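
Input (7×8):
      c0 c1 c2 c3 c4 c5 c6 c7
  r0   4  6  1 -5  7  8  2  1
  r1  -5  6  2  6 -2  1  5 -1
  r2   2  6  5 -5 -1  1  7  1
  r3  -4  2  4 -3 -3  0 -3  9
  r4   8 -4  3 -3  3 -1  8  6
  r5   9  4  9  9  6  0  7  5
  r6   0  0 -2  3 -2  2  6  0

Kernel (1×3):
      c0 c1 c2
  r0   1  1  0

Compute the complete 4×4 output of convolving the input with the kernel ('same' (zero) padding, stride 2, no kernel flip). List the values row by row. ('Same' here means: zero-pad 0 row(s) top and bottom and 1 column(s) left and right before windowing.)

Output[0,0]: The receptive field on the zero-padded input at this output position is [0 4 6]. Elementwise product with the kernel and sum: 0·1 + 4·1.

4 7 2 10
2 11 -6 8
8 -1 0 7
0 -2 1 8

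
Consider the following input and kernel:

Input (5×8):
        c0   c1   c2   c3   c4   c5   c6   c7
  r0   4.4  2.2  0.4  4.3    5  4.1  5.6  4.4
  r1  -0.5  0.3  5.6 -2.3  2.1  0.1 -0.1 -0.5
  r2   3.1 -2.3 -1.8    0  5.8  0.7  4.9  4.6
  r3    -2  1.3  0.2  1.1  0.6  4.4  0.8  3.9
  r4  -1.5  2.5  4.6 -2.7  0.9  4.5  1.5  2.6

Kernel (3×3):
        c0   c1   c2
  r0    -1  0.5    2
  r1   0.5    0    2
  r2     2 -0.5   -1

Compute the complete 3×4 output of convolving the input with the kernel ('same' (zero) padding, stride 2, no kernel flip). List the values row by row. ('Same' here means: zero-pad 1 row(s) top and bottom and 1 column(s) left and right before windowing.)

4.35 9.8 4.6 11.6
-4.55 -1.85 2.45 12.9
6.6 -3.15 15.65 11.25

Output[0,0]: The receptive field on the zero-padded input at this output position is [0 0 0 / 0 4.4 2.2 / 0 -0.5 0.3]. Elementwise product with the kernel and sum: 0·-1 + 0·0.5 + 0·2 + 0·0.5 + 2.2·2 + 0·2 + -0.5·-0.5 + 0.3·-1.
Output[0,1]: The receptive field on the zero-padded input at this output position is [0 0 0 / 2.2 0.4 4.3 / 0.3 5.6 -2.3]. Elementwise product with the kernel and sum: 0·-1 + 0·0.5 + 0·2 + 2.2·0.5 + 4.3·2 + 0.3·2 + 5.6·-0.5 + -2.3·-1.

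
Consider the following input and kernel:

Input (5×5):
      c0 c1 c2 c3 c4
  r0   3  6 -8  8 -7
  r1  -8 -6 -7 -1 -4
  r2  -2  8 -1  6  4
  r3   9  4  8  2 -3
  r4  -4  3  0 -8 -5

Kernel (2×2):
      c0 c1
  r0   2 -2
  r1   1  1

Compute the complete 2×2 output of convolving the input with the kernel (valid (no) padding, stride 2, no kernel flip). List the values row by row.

-20 -40
-7 -4

Output[0,0]: The receptive field on the input at this output position is [3 6 / -8 -6]. Elementwise product with the kernel and sum: 3·2 + 6·-2 + -8·1 + -6·1.
Output[0,1]: The receptive field on the input at this output position is [-8 8 / -7 -1]. Elementwise product with the kernel and sum: -8·2 + 8·-2 + -7·1 + -1·1.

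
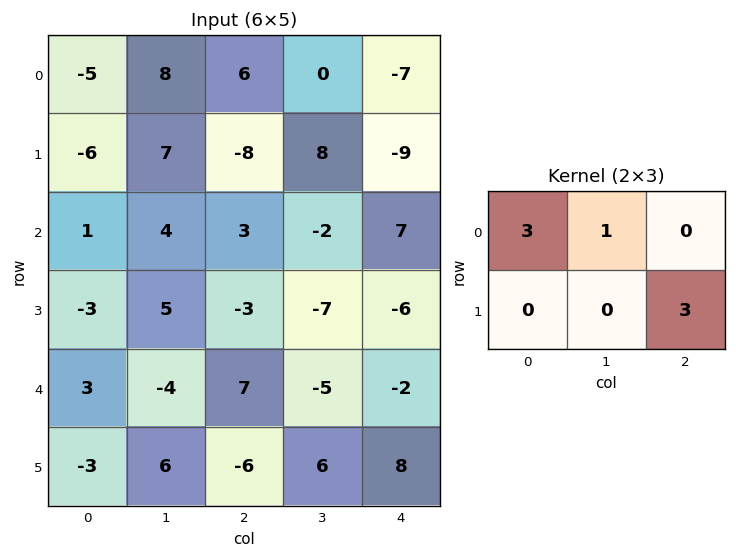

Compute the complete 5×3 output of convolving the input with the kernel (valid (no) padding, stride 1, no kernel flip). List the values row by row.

-31 54 -9
-2 7 5
-2 -6 -11
17 -3 -22
-13 13 40

Output[0,0]: The receptive field on the input at this output position is [-5 8 6 / -6 7 -8]. Elementwise product with the kernel and sum: -5·3 + 8·1 + -8·3.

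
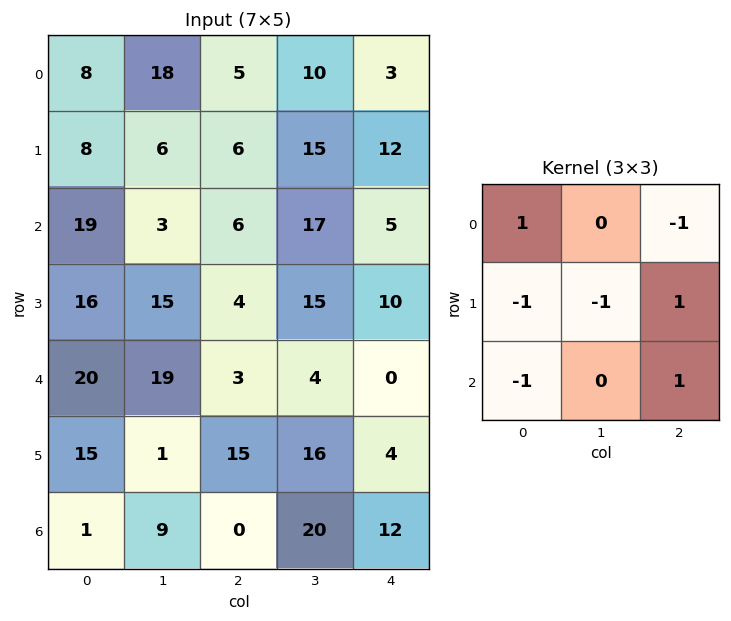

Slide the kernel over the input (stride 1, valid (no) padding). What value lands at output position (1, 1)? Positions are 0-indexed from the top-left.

-1

The receptive field on the input at this output position is [6 6 15 / 3 6 17 / 15 4 15]. Elementwise product with the kernel and sum: 6·1 + 15·-1 + 3·-1 + 6·-1 + 17·1 + 15·-1 + 15·1.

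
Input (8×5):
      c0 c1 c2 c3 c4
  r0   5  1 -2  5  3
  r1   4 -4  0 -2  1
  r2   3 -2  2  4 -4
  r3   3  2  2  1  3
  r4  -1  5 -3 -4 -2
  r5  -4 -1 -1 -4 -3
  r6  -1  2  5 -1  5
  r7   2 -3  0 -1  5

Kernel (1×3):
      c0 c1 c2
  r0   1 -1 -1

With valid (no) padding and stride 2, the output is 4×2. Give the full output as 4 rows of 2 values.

Output[0,0]: The receptive field on the input at this output position is [5 1 -2]. Elementwise product with the kernel and sum: 5·1 + 1·-1 + -2·-1.

6 -10
3 2
-3 3
-8 1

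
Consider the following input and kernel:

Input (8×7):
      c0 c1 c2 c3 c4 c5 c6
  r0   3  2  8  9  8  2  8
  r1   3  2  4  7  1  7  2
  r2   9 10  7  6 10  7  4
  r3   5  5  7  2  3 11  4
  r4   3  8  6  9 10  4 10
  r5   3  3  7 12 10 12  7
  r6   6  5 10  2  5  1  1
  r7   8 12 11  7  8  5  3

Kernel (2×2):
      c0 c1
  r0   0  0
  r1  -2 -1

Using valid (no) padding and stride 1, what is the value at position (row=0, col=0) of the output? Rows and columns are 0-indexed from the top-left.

The receptive field on the input at this output position is [3 2 / 3 2]. Elementwise product with the kernel and sum: 3·-2 + 2·-1.

-8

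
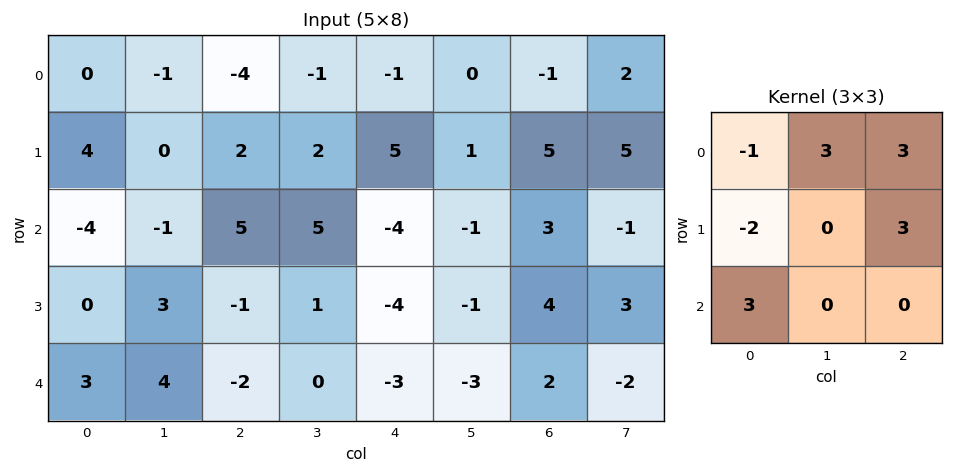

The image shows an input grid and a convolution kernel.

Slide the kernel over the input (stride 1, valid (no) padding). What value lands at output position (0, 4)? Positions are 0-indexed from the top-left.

The receptive field on the input at this output position is [-1 0 -1 / 5 1 5 / -4 -1 3]. Elementwise product with the kernel and sum: -1·-1 + 0·3 + -1·3 + 5·-2 + 5·3 + -4·3.

-9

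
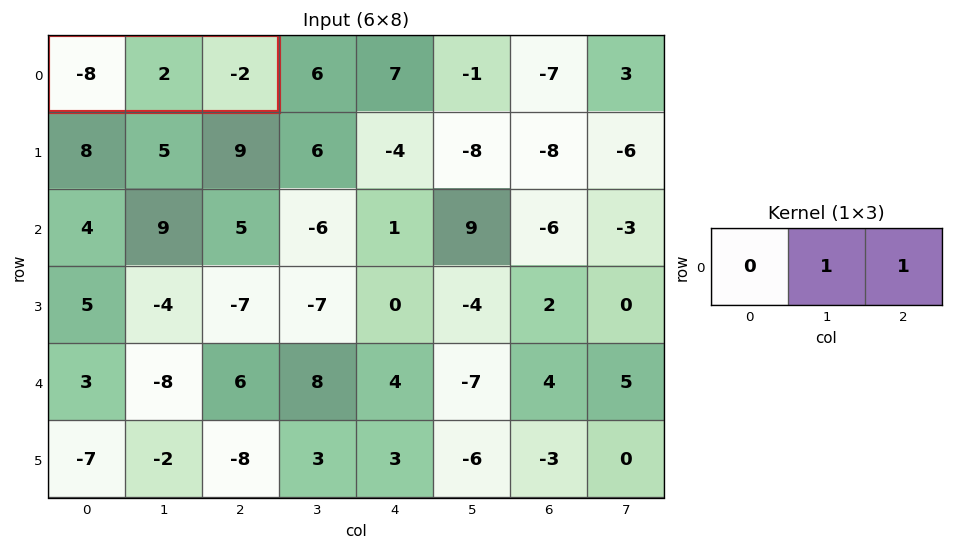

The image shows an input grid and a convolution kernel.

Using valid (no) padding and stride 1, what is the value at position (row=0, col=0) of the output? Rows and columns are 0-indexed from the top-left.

The receptive field on the input at this output position is [-8 2 -2]. Elementwise product with the kernel and sum: 2·1 + -2·1.

0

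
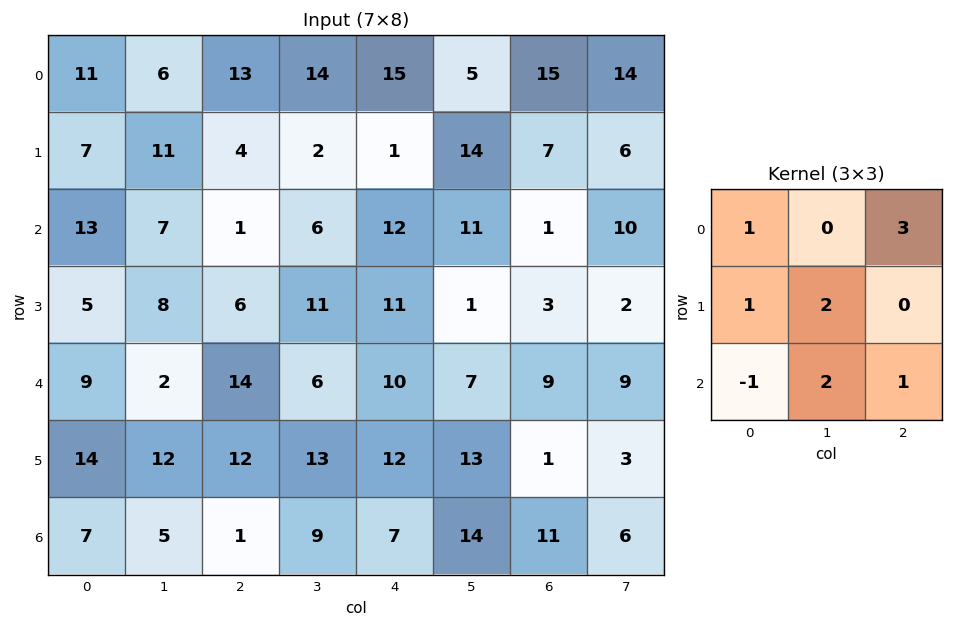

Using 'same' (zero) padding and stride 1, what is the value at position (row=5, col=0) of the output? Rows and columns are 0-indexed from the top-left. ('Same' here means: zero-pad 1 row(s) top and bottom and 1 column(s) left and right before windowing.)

53

The receptive field on the zero-padded input at this output position is [0 9 2 / 0 14 12 / 0 7 5]. Elementwise product with the kernel and sum: 0·1 + 2·3 + 0·1 + 14·2 + 0·-1 + 7·2 + 5·1.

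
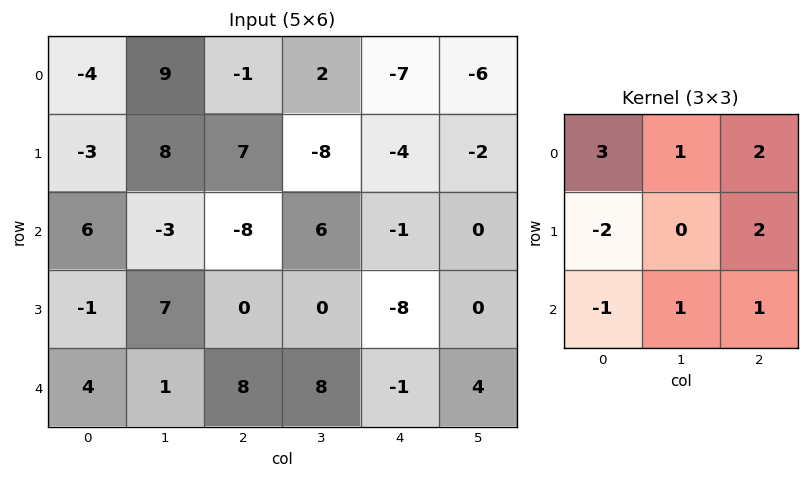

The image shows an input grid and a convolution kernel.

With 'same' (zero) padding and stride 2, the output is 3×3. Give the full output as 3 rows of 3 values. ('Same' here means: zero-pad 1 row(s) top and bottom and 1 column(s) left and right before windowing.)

23 -23 -14
13 26 -52
15 35 -16

Output[0,0]: The receptive field on the zero-padded input at this output position is [0 0 0 / 0 -4 9 / 0 -3 8]. Elementwise product with the kernel and sum: 0·3 + 0·1 + 0·2 + 0·-2 + 9·2 + 0·-1 + -3·1 + 8·1.
Output[0,1]: The receptive field on the zero-padded input at this output position is [0 0 0 / 9 -1 2 / 8 7 -8]. Elementwise product with the kernel and sum: 0·3 + 0·1 + 0·2 + 9·-2 + 2·2 + 8·-1 + 7·1 + -8·1.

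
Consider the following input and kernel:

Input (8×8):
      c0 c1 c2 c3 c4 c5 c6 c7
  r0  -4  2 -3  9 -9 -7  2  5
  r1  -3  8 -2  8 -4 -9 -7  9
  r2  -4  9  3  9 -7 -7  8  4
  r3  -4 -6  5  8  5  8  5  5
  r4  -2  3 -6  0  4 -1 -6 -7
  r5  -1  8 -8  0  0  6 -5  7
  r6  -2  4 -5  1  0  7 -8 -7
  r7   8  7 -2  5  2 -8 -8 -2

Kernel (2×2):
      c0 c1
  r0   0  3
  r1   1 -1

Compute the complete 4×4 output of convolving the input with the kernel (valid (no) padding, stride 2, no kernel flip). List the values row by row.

-5 17 -16 -1
29 24 -24 12
0 -8 -9 -33
13 -4 31 -27

Output[0,0]: The receptive field on the input at this output position is [-4 2 / -3 8]. Elementwise product with the kernel and sum: 2·3 + -3·1 + 8·-1.
Output[0,1]: The receptive field on the input at this output position is [-3 9 / -2 8]. Elementwise product with the kernel and sum: 9·3 + -2·1 + 8·-1.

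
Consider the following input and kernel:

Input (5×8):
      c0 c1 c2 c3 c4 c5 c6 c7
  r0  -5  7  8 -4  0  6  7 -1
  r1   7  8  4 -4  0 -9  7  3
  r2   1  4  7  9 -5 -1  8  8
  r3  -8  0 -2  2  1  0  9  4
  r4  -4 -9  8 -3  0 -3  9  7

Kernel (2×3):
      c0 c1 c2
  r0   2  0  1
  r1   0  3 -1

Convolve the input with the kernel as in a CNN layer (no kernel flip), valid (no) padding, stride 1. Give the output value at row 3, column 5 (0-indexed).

24

The receptive field on the input at this output position is [0 9 4 / -3 9 7]. Elementwise product with the kernel and sum: 0·2 + 4·1 + 9·3 + 7·-1.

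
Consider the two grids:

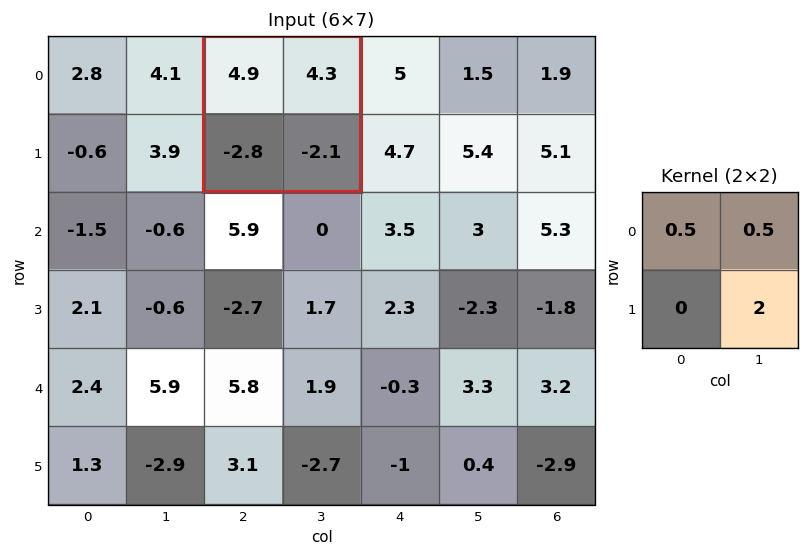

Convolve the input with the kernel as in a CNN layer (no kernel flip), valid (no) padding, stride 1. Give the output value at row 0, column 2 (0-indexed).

The receptive field on the input at this output position is [4.9 4.3 / -2.8 -2.1]. Elementwise product with the kernel and sum: 4.9·0.5 + 4.3·0.5 + -2.1·2.

0.4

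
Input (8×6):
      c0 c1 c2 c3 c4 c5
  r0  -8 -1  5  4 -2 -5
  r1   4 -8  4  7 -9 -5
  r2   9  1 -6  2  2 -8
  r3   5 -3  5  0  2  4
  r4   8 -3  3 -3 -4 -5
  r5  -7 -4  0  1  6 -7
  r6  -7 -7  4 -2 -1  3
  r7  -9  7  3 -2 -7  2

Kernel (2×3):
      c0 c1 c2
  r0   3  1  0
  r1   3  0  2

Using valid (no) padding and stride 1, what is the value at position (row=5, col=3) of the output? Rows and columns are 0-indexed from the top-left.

The receptive field on the input at this output position is [1 6 -7 / -2 -1 3]. Elementwise product with the kernel and sum: 1·3 + 6·1 + -2·3 + 3·2.

9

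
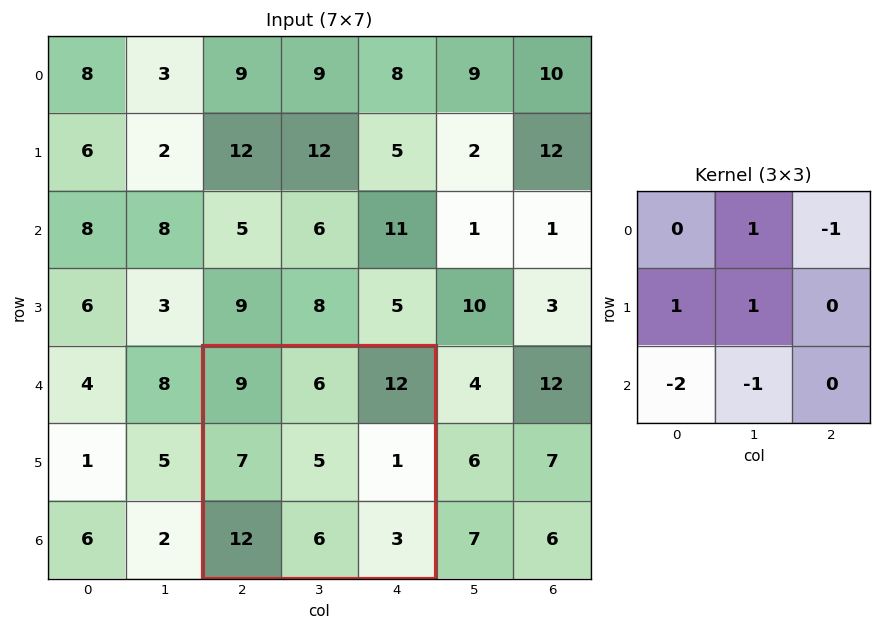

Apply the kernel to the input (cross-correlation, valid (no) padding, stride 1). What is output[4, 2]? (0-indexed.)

-24

The receptive field on the input at this output position is [9 6 12 / 7 5 1 / 12 6 3]. Elementwise product with the kernel and sum: 6·1 + 12·-1 + 7·1 + 5·1 + 12·-2 + 6·-1.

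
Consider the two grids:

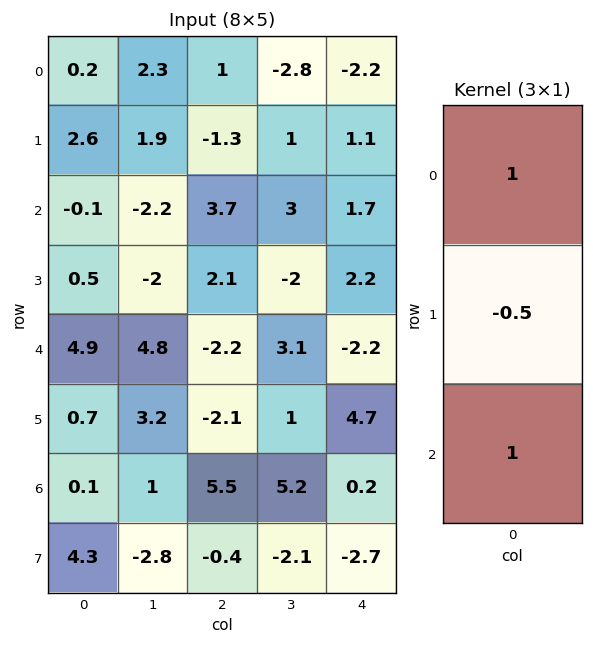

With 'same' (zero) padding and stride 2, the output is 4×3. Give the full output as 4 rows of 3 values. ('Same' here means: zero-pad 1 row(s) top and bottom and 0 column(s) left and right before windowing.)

Output[0,0]: The receptive field on the zero-padded input at this output position is [0 / 0.2 / 2.6]. Elementwise product with the kernel and sum: 0·1 + 0.2·-0.5 + 2.6·1.
Output[0,1]: The receptive field on the zero-padded input at this output position is [0 / 1 / -1.3]. Elementwise product with the kernel and sum: 0·1 + 1·-0.5 + -1.3·1.

2.5 -1.8 2.2
3.15 -1.05 2.45
-1.25 1.1 8
4.95 -5.25 1.9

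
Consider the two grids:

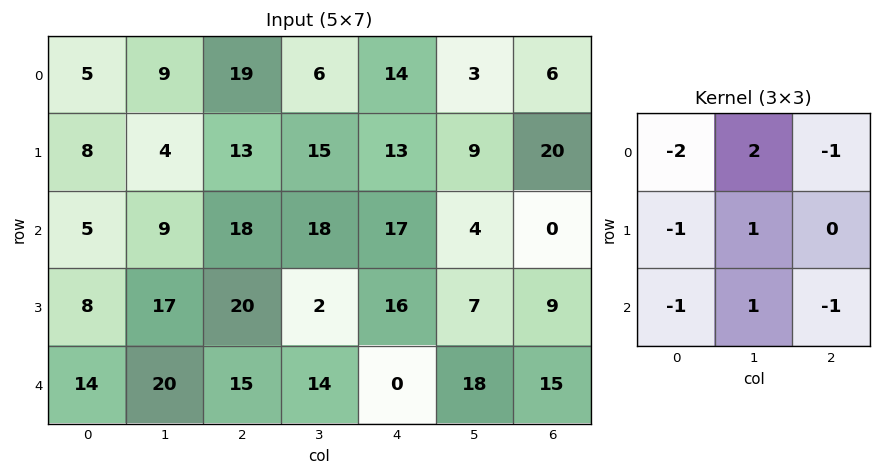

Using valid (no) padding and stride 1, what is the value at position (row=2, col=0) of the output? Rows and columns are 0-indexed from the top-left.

-10

The receptive field on the input at this output position is [5 9 18 / 8 17 20 / 14 20 15]. Elementwise product with the kernel and sum: 5·-2 + 9·2 + 18·-1 + 8·-1 + 17·1 + 14·-1 + 20·1 + 15·-1.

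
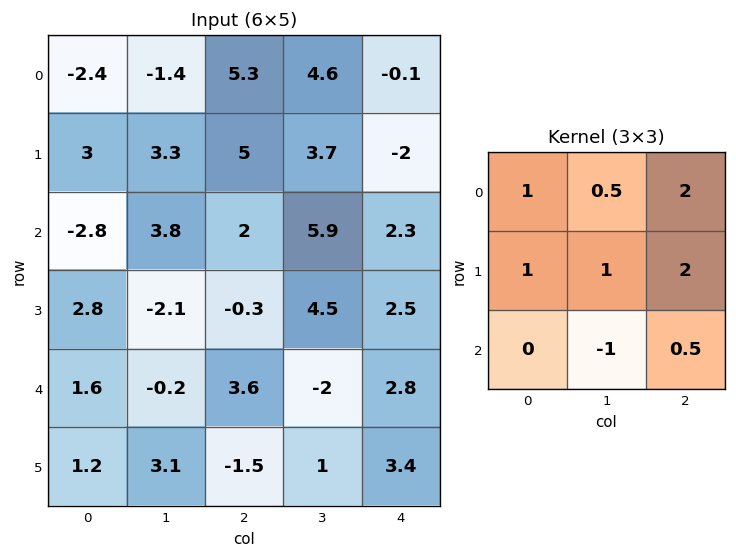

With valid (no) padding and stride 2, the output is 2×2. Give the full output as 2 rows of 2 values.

21 7.35
5.2 22.15

Output[0,0]: The receptive field on the input at this output position is [-2.4 -1.4 5.3 / 3 3.3 5 / -2.8 3.8 2]. Elementwise product with the kernel and sum: -2.4·1 + -1.4·0.5 + 5.3·2 + 3·1 + 3.3·1 + 5·2 + 3.8·-1 + 2·0.5.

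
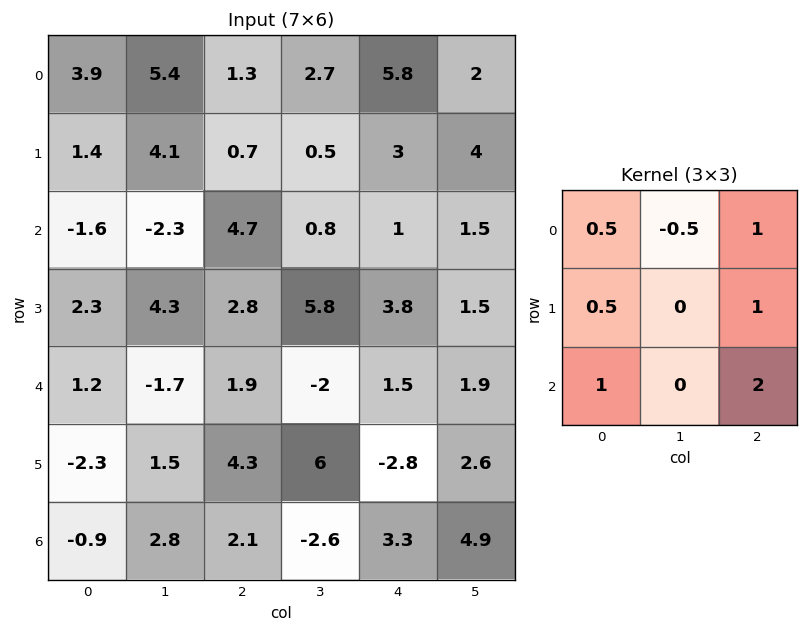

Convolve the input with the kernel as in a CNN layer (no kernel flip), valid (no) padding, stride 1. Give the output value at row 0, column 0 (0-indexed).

The receptive field on the input at this output position is [3.9 5.4 1.3 / 1.4 4.1 0.7 / -1.6 -2.3 4.7]. Elementwise product with the kernel and sum: 3.9·0.5 + 5.4·-0.5 + 1.3·1 + 1.4·0.5 + 0.7·1 + -1.6·1 + 4.7·2.

9.75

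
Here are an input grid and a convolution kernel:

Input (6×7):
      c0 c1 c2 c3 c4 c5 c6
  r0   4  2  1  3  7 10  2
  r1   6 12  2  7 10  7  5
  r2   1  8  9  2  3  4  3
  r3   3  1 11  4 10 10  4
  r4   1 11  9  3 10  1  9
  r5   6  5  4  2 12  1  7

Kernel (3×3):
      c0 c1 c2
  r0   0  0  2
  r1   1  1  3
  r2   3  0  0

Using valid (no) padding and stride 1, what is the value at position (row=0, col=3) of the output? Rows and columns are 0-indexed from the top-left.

64

The receptive field on the input at this output position is [3 7 10 / 7 10 7 / 2 3 4]. Elementwise product with the kernel and sum: 10·2 + 7·1 + 10·1 + 7·3 + 2·3.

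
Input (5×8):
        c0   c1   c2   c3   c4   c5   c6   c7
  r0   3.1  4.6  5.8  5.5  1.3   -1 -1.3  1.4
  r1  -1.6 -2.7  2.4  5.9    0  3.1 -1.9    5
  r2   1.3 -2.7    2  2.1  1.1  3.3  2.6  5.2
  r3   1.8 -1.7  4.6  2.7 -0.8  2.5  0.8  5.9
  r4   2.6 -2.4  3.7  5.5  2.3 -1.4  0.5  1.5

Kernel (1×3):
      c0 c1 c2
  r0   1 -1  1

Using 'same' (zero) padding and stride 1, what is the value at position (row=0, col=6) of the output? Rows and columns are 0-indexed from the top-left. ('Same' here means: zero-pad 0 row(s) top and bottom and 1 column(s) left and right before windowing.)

The receptive field on the zero-padded input at this output position is [-1 -1.3 1.4]. Elementwise product with the kernel and sum: -1·1 + -1.3·-1 + 1.4·1.

1.7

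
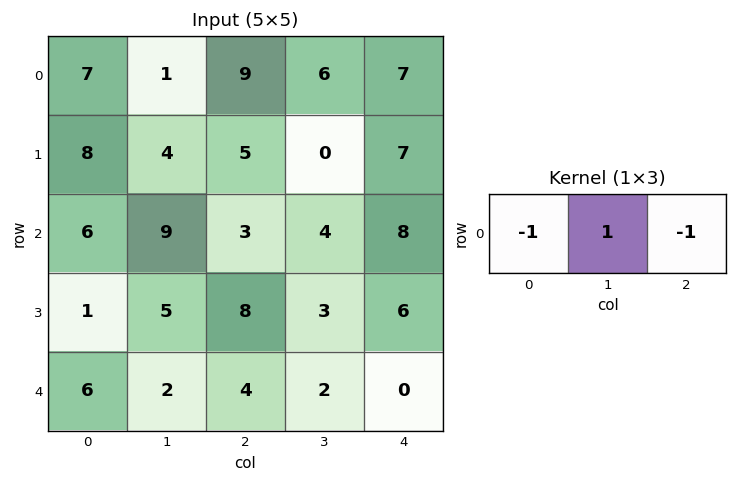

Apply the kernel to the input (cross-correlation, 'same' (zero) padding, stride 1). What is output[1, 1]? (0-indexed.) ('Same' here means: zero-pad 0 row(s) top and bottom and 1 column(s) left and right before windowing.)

-9

The receptive field on the zero-padded input at this output position is [8 4 5]. Elementwise product with the kernel and sum: 8·-1 + 4·1 + 5·-1.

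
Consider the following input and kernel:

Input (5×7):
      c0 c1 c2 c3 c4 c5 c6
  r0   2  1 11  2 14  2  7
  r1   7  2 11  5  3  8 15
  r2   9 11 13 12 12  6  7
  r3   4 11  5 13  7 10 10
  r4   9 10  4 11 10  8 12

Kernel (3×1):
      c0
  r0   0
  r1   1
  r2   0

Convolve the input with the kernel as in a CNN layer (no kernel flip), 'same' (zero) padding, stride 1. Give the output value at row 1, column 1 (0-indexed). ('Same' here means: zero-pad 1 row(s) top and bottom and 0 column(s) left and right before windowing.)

The receptive field on the zero-padded input at this output position is [1 / 2 / 11]. Elementwise product with the kernel and sum: 2·1.

2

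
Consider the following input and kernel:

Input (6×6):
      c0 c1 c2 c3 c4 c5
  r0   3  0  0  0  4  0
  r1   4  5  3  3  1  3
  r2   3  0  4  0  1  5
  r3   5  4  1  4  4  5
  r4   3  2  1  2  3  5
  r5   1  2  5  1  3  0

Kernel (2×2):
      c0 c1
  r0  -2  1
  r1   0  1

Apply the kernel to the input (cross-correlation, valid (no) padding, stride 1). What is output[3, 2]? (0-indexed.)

4

The receptive field on the input at this output position is [1 4 / 1 2]. Elementwise product with the kernel and sum: 1·-2 + 4·1 + 2·1.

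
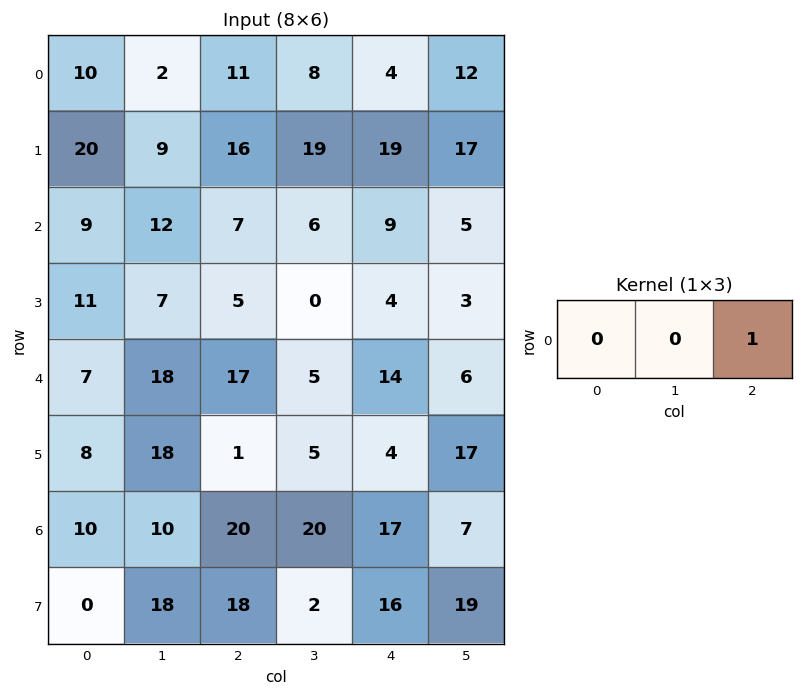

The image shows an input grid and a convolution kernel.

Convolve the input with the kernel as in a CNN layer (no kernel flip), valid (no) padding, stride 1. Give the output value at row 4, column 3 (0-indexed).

6

The receptive field on the input at this output position is [5 14 6]. Elementwise product with the kernel and sum: 6·1.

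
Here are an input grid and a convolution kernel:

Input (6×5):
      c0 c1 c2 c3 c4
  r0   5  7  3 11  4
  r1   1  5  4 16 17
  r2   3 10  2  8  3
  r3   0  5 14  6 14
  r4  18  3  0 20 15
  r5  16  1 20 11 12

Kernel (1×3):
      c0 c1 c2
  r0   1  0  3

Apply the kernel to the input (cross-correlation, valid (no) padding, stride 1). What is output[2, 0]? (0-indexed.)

9

The receptive field on the input at this output position is [3 10 2]. Elementwise product with the kernel and sum: 3·1 + 2·3.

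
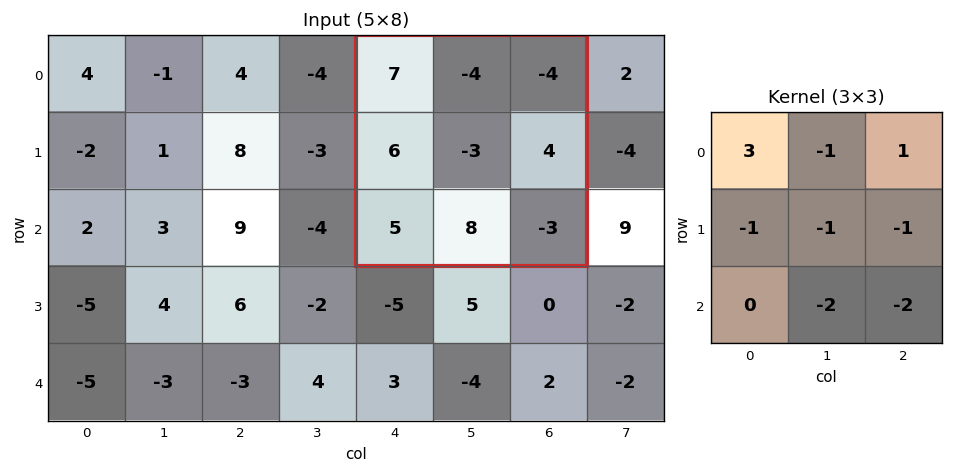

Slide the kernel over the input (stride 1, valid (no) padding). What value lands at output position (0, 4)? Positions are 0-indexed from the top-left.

4

The receptive field on the input at this output position is [7 -4 -4 / 6 -3 4 / 5 8 -3]. Elementwise product with the kernel and sum: 7·3 + -4·-1 + -4·1 + 6·-1 + -3·-1 + 4·-1 + 8·-2 + -3·-2.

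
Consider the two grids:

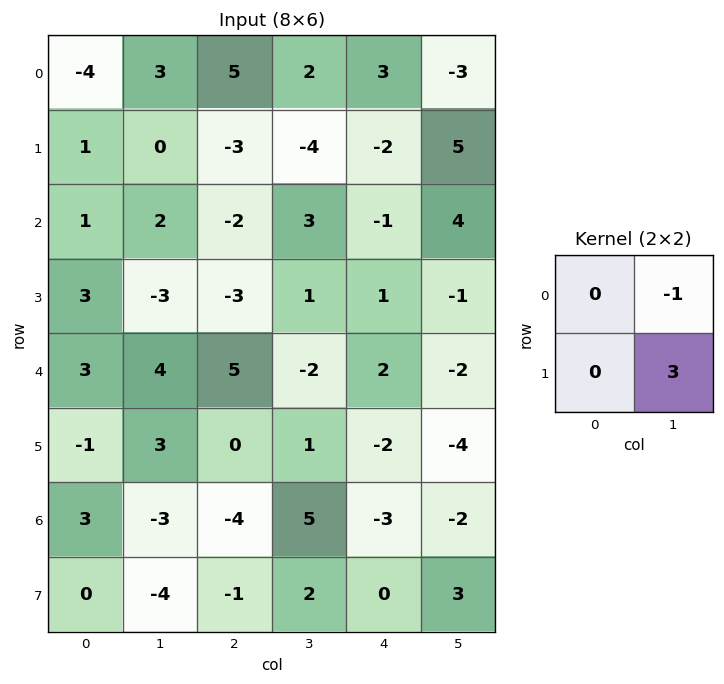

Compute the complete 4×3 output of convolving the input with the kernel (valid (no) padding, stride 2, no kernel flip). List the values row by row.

Output[0,0]: The receptive field on the input at this output position is [-4 3 / 1 0]. Elementwise product with the kernel and sum: 3·-1 + 0·3.

-3 -14 18
-11 0 -7
5 5 -10
-9 1 11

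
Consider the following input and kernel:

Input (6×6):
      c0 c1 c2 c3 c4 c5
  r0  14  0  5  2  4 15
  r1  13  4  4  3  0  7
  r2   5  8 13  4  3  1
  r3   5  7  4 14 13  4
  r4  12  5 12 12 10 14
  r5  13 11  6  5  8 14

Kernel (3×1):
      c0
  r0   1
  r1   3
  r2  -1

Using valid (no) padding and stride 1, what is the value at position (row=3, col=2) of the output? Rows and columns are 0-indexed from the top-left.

34

The receptive field on the input at this output position is [4 / 12 / 6]. Elementwise product with the kernel and sum: 4·1 + 12·3 + 6·-1.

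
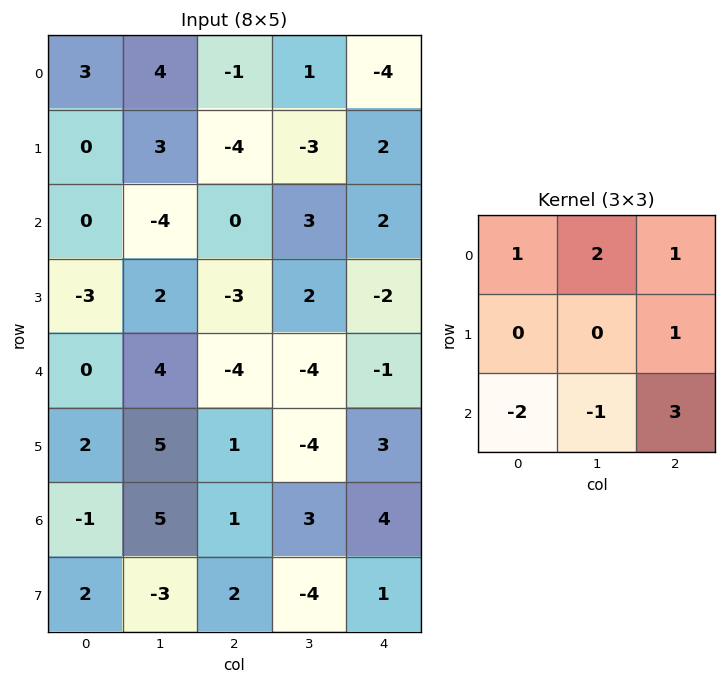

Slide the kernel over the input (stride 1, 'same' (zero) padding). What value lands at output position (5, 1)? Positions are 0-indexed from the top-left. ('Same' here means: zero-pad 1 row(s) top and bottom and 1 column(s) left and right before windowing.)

The receptive field on the zero-padded input at this output position is [0 4 -4 / 2 5 1 / -1 5 1]. Elementwise product with the kernel and sum: 0·1 + 4·2 + -4·1 + 1·1 + -1·-2 + 5·-1 + 1·3.

5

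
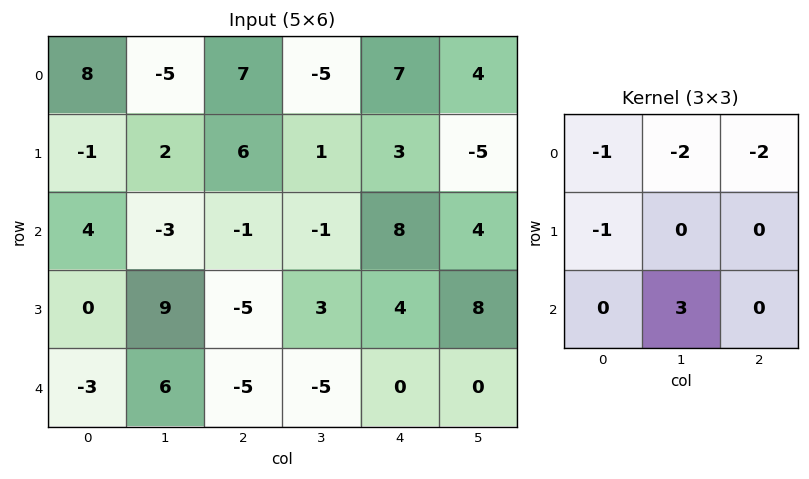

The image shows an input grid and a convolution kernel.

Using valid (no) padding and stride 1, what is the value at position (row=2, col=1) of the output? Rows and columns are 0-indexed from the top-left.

-17

The receptive field on the input at this output position is [-3 -1 -1 / 9 -5 3 / 6 -5 -5]. Elementwise product with the kernel and sum: -3·-1 + -1·-2 + -1·-2 + 9·-1 + -5·3.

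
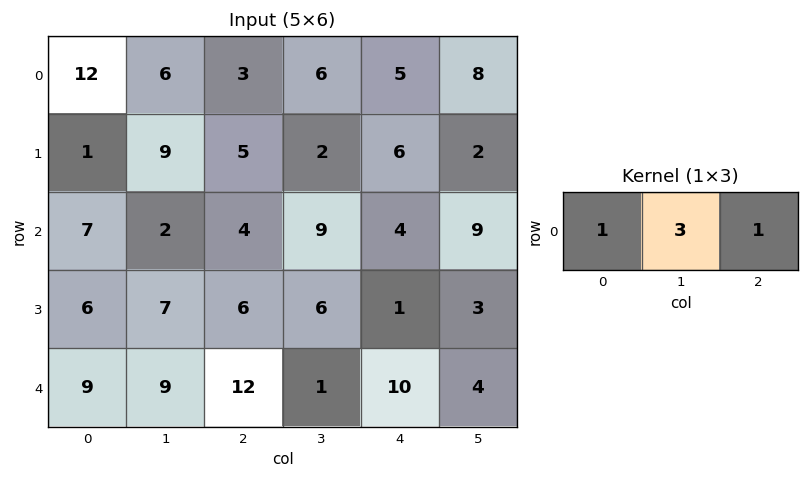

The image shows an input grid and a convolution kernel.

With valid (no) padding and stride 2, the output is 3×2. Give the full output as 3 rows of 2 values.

33 26
17 35
48 25

Output[0,0]: The receptive field on the input at this output position is [12 6 3]. Elementwise product with the kernel and sum: 12·1 + 6·3 + 3·1.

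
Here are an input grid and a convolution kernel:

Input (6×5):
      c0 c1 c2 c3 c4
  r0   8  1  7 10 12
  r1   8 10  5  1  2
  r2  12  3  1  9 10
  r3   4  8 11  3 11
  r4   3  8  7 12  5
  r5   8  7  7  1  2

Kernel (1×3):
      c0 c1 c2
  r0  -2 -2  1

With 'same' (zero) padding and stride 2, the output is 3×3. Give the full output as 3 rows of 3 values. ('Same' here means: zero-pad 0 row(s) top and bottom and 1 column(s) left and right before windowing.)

-15 -6 -44
-21 1 -38
2 -18 -34

Output[0,0]: The receptive field on the zero-padded input at this output position is [0 8 1]. Elementwise product with the kernel and sum: 0·-2 + 8·-2 + 1·1.
Output[0,1]: The receptive field on the zero-padded input at this output position is [1 7 10]. Elementwise product with the kernel and sum: 1·-2 + 7·-2 + 10·1.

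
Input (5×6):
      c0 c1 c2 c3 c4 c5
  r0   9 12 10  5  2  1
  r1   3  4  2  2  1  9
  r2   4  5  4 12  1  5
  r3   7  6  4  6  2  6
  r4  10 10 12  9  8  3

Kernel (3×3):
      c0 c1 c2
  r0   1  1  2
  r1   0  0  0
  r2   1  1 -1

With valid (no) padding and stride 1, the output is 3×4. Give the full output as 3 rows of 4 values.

Output[0,0]: The receptive field on the input at this output position is [9 12 10 / 3 4 2 / 4 5 4]. Elementwise product with the kernel and sum: 9·1 + 12·1 + 10·2 + 4·1 + 5·1 + 4·-1.

46 29 34 17
20 14 14 23
25 46 31 37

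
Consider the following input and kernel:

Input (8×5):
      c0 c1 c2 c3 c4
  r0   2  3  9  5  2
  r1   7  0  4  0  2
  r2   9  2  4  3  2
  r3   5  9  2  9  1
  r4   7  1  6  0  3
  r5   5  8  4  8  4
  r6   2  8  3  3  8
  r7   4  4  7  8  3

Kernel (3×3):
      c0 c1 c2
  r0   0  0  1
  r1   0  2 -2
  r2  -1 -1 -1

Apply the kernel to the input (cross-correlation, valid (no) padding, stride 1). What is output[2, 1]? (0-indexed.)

-18

The receptive field on the input at this output position is [2 4 3 / 9 2 9 / 1 6 0]. Elementwise product with the kernel and sum: 3·1 + 2·2 + 9·-2 + 1·-1 + 6·-1 + 0·-1.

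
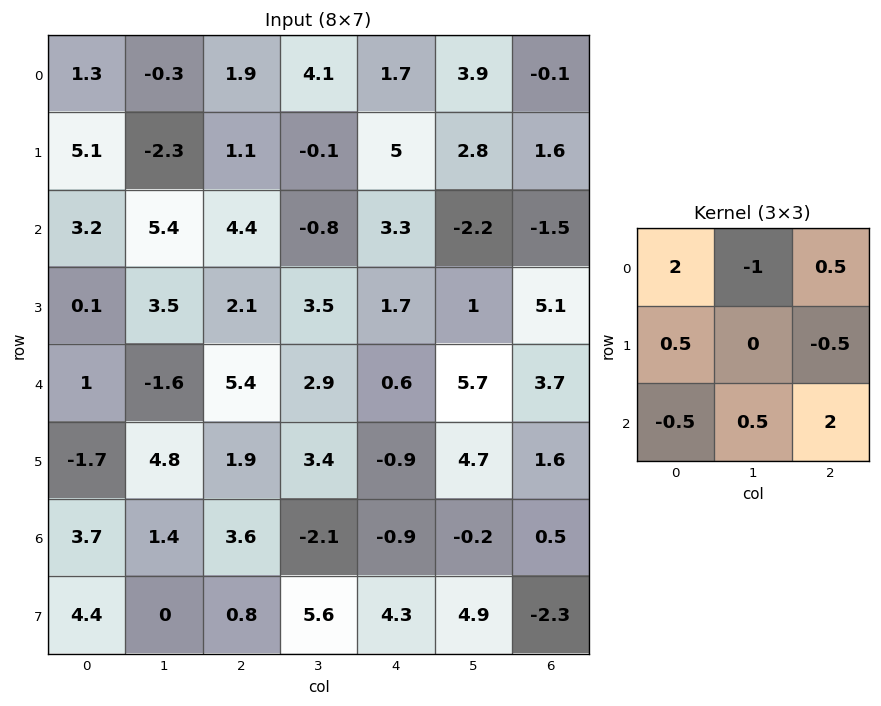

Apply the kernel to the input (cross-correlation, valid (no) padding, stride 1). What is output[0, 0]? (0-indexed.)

The receptive field on the input at this output position is [1.3 -0.3 1.9 / 5.1 -2.3 1.1 / 3.2 5.4 4.4]. Elementwise product with the kernel and sum: 1.3·2 + -0.3·-1 + 1.9·0.5 + 5.1·0.5 + 1.1·-0.5 + 3.2·-0.5 + 5.4·0.5 + 4.4·2.

15.75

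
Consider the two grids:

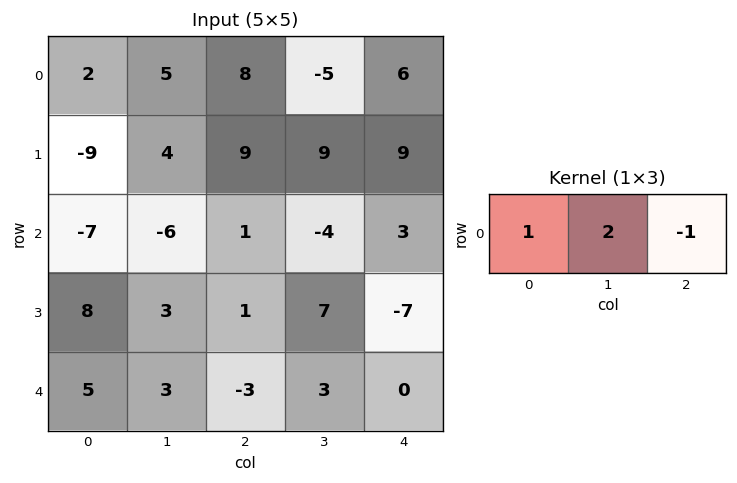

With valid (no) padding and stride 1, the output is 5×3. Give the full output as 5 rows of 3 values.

Output[0,0]: The receptive field on the input at this output position is [2 5 8]. Elementwise product with the kernel and sum: 2·1 + 5·2 + 8·-1.
Output[0,1]: The receptive field on the input at this output position is [5 8 -5]. Elementwise product with the kernel and sum: 5·1 + 8·2 + -5·-1.

4 26 -8
-10 13 18
-20 0 -10
13 -2 22
14 -6 3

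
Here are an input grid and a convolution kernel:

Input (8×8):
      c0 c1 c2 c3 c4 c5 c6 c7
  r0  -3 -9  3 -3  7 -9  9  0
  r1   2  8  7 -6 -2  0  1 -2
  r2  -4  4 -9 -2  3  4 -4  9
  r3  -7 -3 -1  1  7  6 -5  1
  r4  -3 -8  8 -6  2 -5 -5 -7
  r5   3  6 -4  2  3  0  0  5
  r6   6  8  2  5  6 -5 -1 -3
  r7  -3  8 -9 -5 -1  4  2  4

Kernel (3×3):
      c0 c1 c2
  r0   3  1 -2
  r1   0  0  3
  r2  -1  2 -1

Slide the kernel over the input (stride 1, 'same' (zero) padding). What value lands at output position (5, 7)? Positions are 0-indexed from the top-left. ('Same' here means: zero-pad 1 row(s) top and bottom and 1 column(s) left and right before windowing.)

-27

The receptive field on the zero-padded input at this output position is [-5 -7 0 / 0 5 0 / -1 -3 0]. Elementwise product with the kernel and sum: -5·3 + -7·1 + 0·-2 + 0·3 + -1·-1 + -3·2 + 0·-1.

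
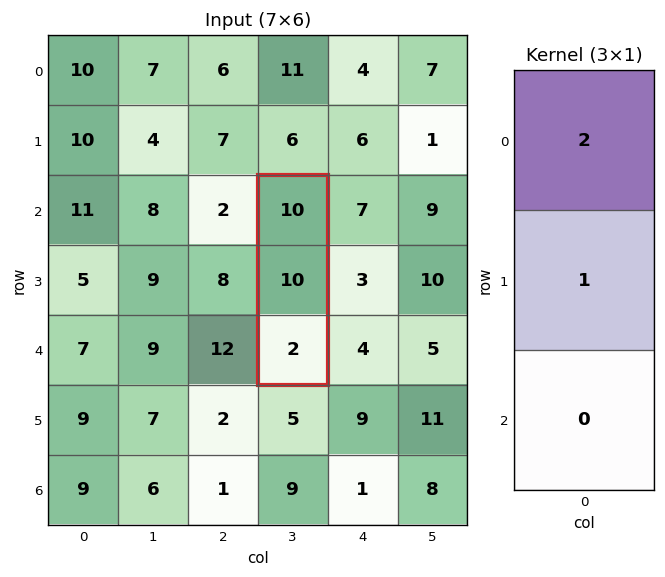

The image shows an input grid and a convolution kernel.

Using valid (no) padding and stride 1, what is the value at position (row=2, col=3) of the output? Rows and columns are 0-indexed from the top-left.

30

The receptive field on the input at this output position is [10 / 10 / 2]. Elementwise product with the kernel and sum: 10·2 + 10·1.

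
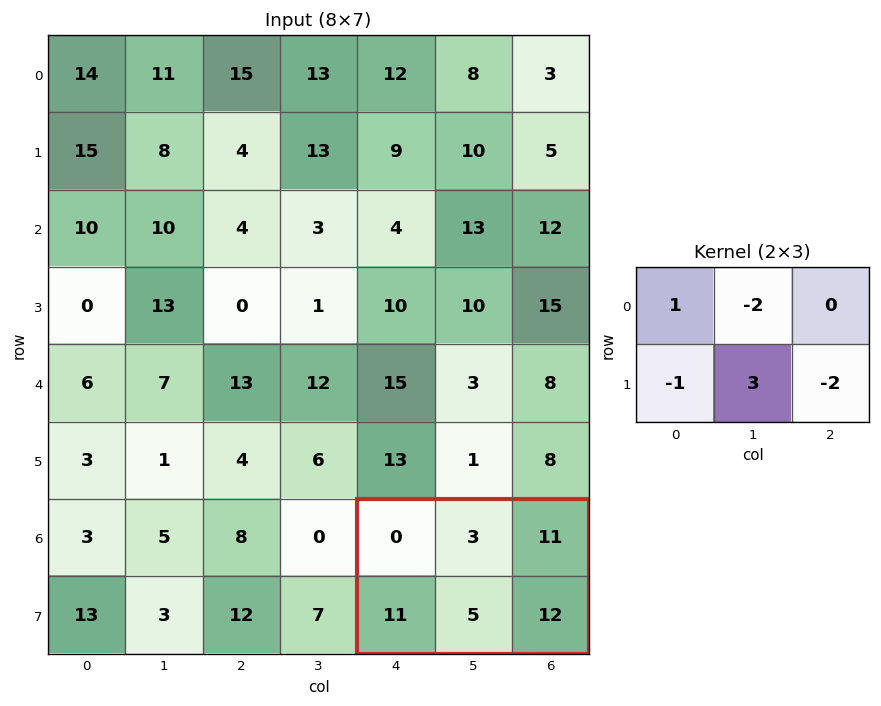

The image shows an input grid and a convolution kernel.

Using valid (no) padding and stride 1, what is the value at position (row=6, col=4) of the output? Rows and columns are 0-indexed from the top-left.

The receptive field on the input at this output position is [0 3 11 / 11 5 12]. Elementwise product with the kernel and sum: 0·1 + 3·-2 + 11·-1 + 5·3 + 12·-2.

-26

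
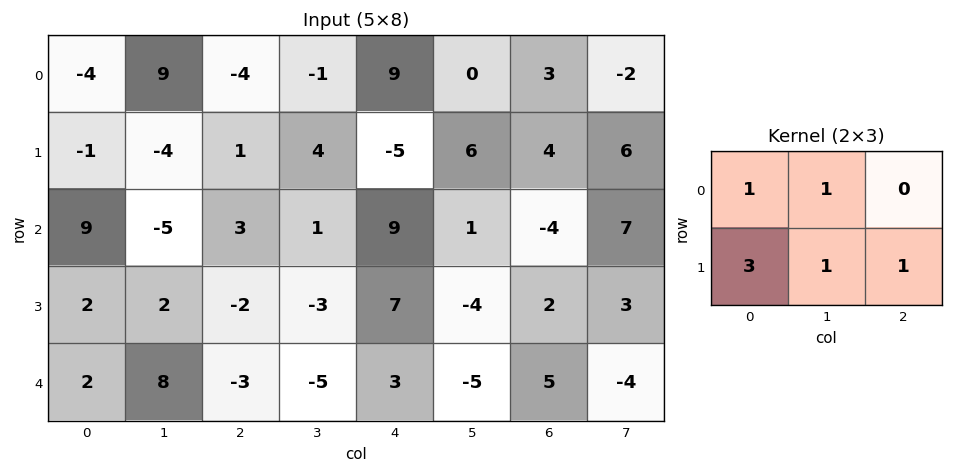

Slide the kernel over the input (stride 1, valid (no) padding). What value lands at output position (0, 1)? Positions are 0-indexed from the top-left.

The receptive field on the input at this output position is [9 -4 -1 / -4 1 4]. Elementwise product with the kernel and sum: 9·1 + -4·1 + -4·3 + 1·1 + 4·1.

-2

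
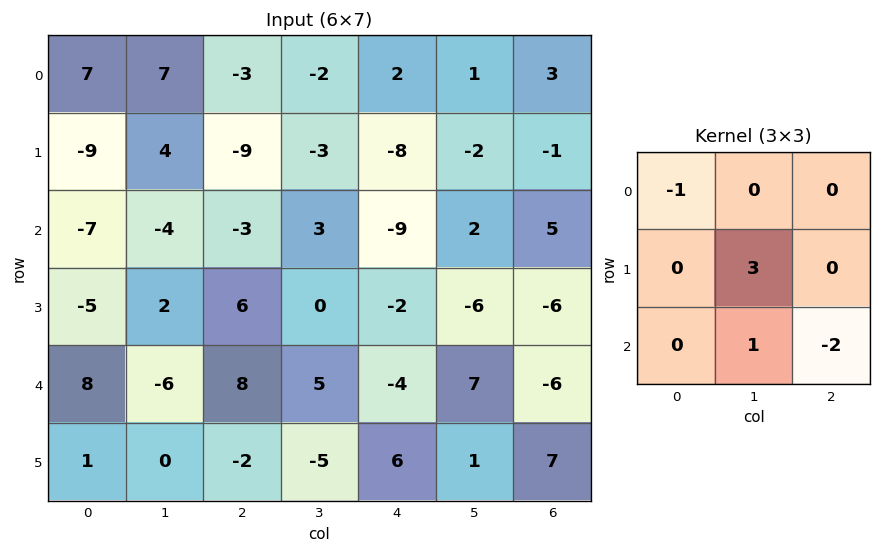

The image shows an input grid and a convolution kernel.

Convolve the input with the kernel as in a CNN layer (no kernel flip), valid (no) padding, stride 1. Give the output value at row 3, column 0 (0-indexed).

-9

The receptive field on the input at this output position is [-5 2 6 / 8 -6 8 / 1 0 -2]. Elementwise product with the kernel and sum: -5·-1 + -6·3 + 0·1 + -2·-2.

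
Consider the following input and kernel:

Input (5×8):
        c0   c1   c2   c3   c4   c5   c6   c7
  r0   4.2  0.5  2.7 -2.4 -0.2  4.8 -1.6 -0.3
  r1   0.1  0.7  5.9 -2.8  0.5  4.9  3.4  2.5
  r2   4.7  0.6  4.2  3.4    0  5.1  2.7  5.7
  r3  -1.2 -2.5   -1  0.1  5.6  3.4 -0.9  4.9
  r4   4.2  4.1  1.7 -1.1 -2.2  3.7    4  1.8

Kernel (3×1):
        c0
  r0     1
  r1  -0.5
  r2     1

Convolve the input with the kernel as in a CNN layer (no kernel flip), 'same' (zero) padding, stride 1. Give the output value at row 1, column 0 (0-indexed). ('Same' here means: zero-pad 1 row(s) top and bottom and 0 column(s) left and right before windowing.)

8.85

The receptive field on the zero-padded input at this output position is [4.2 / 0.1 / 4.7]. Elementwise product with the kernel and sum: 4.2·1 + 0.1·-0.5 + 4.7·1.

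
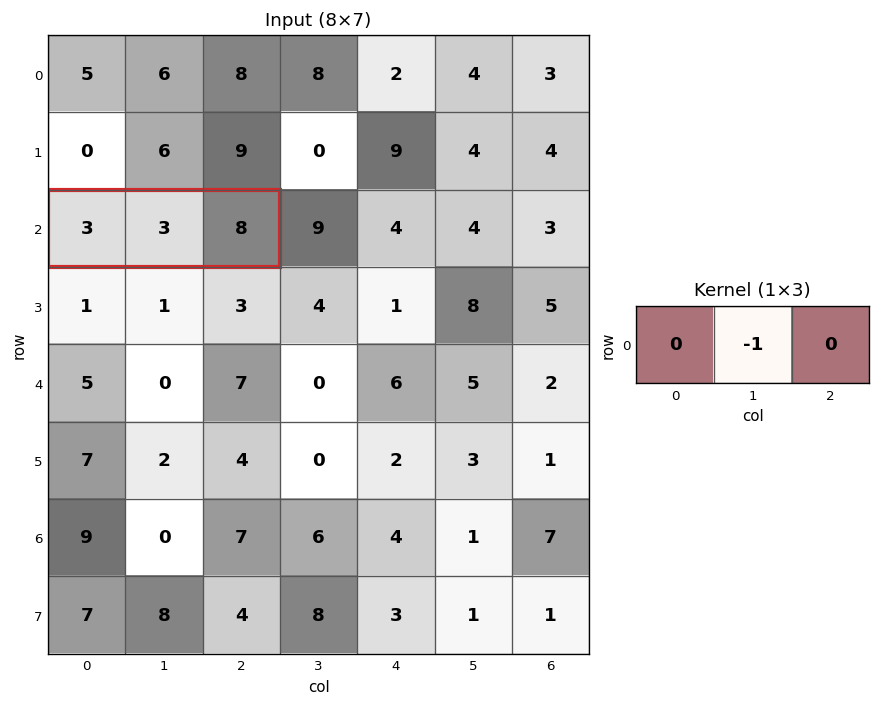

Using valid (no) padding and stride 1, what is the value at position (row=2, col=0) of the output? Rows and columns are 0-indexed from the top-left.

-3

The receptive field on the input at this output position is [3 3 8]. Elementwise product with the kernel and sum: 3·-1.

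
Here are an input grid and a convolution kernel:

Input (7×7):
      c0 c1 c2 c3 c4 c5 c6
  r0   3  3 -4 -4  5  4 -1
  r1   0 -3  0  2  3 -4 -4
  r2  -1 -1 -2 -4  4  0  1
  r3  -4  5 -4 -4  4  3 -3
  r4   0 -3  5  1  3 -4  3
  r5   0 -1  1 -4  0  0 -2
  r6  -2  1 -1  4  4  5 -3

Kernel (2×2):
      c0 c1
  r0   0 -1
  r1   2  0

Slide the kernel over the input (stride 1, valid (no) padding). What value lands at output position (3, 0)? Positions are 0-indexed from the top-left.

The receptive field on the input at this output position is [-4 5 / 0 -3]. Elementwise product with the kernel and sum: 5·-1 + 0·2.

-5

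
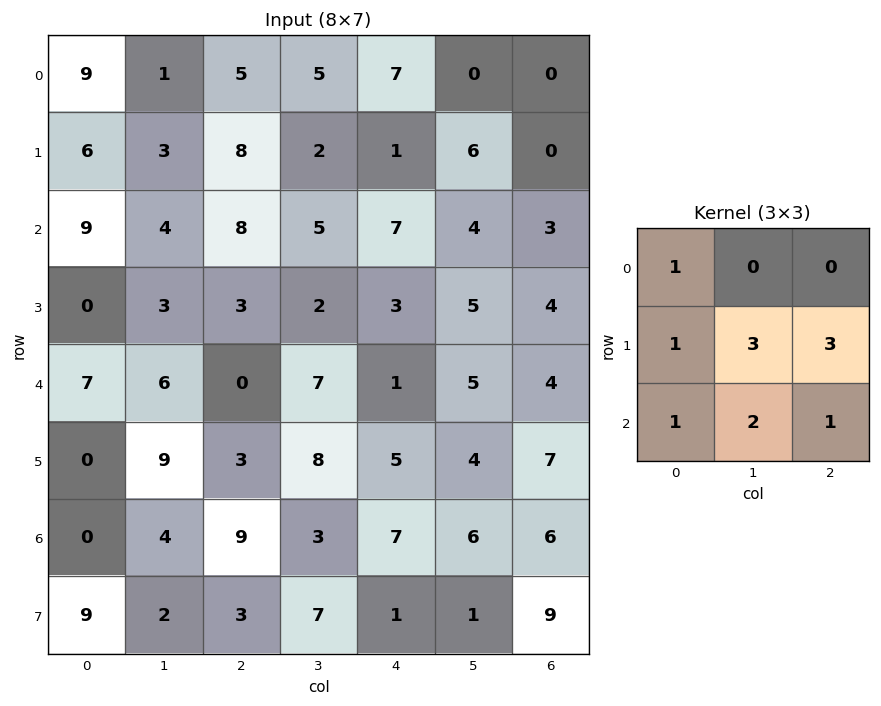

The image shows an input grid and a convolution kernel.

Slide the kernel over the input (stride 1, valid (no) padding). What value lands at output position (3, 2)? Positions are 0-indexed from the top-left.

51

The receptive field on the input at this output position is [3 2 3 / 0 7 1 / 3 8 5]. Elementwise product with the kernel and sum: 3·1 + 0·1 + 7·3 + 1·3 + 3·1 + 8·2 + 5·1.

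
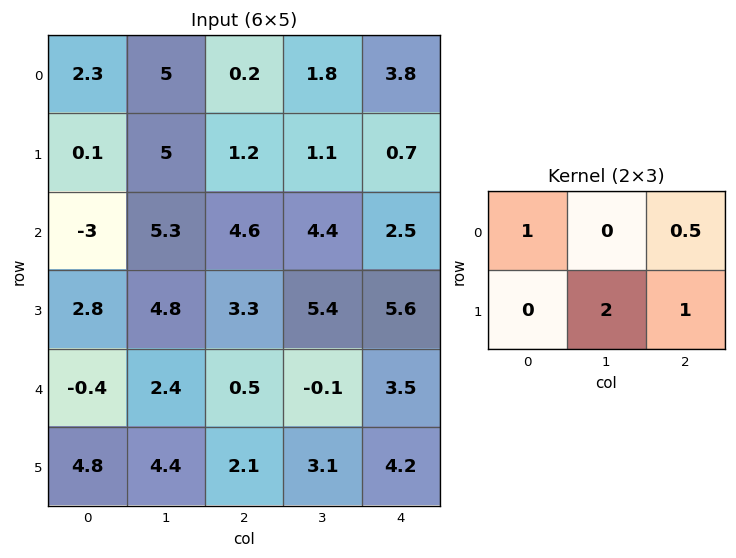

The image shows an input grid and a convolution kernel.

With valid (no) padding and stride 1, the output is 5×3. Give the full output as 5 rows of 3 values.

13.6 9.4 5
15.9 19.15 12.85
12.2 19.5 22.25
9.75 8.4 9.4
10.75 9.65 12.65

Output[0,0]: The receptive field on the input at this output position is [2.3 5 0.2 / 0.1 5 1.2]. Elementwise product with the kernel and sum: 2.3·1 + 0.2·0.5 + 5·2 + 1.2·1.
Output[0,1]: The receptive field on the input at this output position is [5 0.2 1.8 / 5 1.2 1.1]. Elementwise product with the kernel and sum: 5·1 + 1.8·0.5 + 1.2·2 + 1.1·1.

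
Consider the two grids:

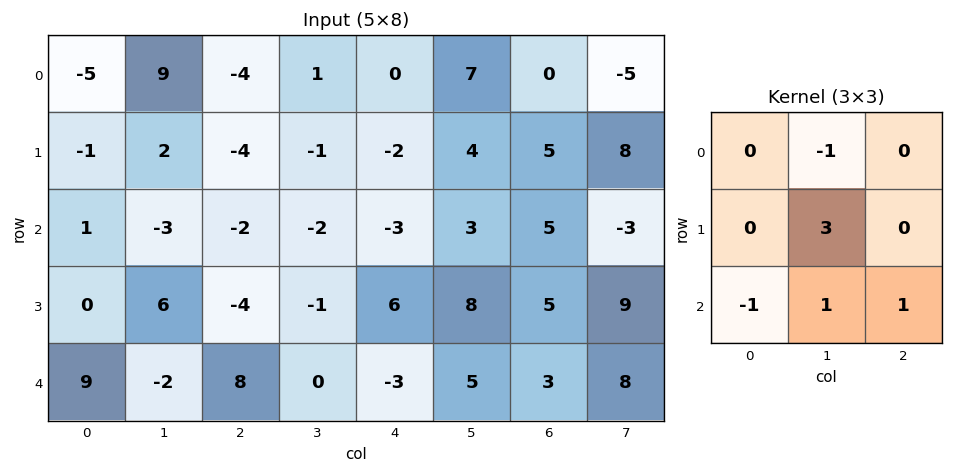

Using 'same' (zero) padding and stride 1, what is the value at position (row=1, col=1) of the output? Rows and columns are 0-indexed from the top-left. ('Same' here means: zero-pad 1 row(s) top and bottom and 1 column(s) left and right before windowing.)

-9

The receptive field on the zero-padded input at this output position is [-5 9 -4 / -1 2 -4 / 1 -3 -2]. Elementwise product with the kernel and sum: 9·-1 + 2·3 + 1·-1 + -3·1 + -2·1.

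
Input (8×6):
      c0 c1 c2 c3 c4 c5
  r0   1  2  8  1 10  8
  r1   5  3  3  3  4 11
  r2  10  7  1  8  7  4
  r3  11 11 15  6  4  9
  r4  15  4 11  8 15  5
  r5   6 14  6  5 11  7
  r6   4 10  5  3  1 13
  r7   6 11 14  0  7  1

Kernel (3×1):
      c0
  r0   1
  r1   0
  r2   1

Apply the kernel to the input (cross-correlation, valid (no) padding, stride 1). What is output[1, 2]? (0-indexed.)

The receptive field on the input at this output position is [3 / 1 / 15]. Elementwise product with the kernel and sum: 3·1 + 15·1.

18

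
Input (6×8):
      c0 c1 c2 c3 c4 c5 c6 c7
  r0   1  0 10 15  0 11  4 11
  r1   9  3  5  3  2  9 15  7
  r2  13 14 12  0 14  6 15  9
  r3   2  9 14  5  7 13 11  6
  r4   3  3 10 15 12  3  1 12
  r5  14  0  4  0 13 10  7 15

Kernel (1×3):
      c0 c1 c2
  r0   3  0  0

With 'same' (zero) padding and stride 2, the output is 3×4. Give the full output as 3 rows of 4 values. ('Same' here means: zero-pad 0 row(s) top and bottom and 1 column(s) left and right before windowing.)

Output[0,0]: The receptive field on the zero-padded input at this output position is [0 1 0]. Elementwise product with the kernel and sum: 0·3.
Output[0,1]: The receptive field on the zero-padded input at this output position is [0 10 15]. Elementwise product with the kernel and sum: 0·3.

0 0 45 33
0 42 0 18
0 9 45 9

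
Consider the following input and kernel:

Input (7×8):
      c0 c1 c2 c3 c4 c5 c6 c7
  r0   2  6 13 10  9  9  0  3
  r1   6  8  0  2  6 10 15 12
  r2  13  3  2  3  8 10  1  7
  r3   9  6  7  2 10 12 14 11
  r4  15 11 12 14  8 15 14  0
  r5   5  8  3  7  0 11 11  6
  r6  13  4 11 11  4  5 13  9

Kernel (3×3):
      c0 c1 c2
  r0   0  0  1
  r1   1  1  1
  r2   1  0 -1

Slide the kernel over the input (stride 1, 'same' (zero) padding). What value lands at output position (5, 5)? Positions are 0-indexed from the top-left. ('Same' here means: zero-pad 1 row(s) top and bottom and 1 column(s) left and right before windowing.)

The receptive field on the zero-padded input at this output position is [8 15 14 / 0 11 11 / 4 5 13]. Elementwise product with the kernel and sum: 14·1 + 0·1 + 11·1 + 11·1 + 4·1 + 13·-1.

27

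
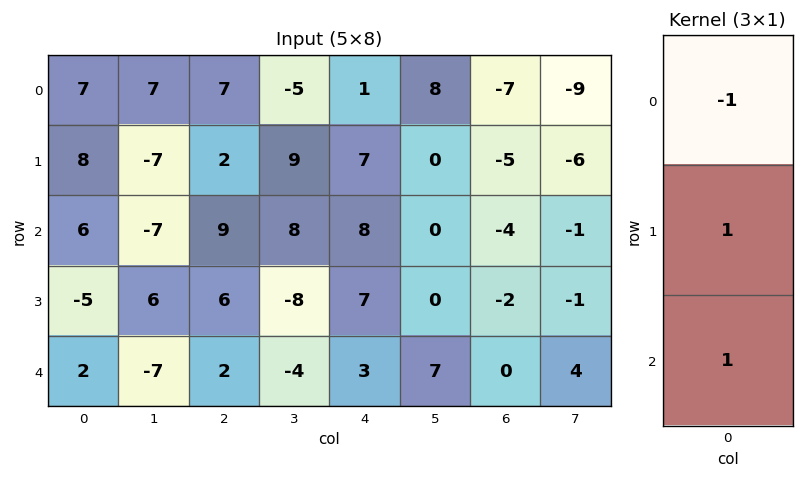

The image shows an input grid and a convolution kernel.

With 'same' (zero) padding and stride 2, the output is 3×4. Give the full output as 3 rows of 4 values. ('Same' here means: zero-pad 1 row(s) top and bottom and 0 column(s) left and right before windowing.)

15 9 8 -12
-7 13 8 -1
7 -4 -4 2

Output[0,0]: The receptive field on the zero-padded input at this output position is [0 / 7 / 8]. Elementwise product with the kernel and sum: 0·-1 + 7·1 + 8·1.
Output[0,1]: The receptive field on the zero-padded input at this output position is [0 / 7 / 2]. Elementwise product with the kernel and sum: 0·-1 + 7·1 + 2·1.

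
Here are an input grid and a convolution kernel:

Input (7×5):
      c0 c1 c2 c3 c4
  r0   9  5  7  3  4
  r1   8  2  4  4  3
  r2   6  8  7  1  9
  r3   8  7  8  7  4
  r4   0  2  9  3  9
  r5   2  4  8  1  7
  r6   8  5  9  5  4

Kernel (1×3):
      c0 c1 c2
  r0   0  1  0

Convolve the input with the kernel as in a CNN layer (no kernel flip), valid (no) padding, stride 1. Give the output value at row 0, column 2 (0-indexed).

3

The receptive field on the input at this output position is [7 3 4]. Elementwise product with the kernel and sum: 3·1.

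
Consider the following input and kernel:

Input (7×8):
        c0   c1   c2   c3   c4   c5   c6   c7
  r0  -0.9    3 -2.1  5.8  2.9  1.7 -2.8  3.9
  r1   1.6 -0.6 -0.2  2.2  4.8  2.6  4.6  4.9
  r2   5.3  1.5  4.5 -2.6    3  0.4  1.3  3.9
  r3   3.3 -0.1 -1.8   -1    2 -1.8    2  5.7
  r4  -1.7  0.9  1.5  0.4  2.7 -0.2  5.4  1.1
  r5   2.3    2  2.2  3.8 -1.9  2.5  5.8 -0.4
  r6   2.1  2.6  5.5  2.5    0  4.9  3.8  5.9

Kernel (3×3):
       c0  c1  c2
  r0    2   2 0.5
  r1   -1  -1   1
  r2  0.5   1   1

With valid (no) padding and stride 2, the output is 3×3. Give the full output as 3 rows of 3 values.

10.6 14.3 8.2
12.4 13.95 15.8
6.2 2.5 21.6

Output[0,0]: The receptive field on the input at this output position is [-0.9 3 -2.1 / 1.6 -0.6 -0.2 / 5.3 1.5 4.5]. Elementwise product with the kernel and sum: -0.9·2 + 3·2 + -2.1·0.5 + 1.6·-1 + -0.6·-1 + -0.2·1 + 5.3·0.5 + 1.5·1 + 4.5·1.
Output[0,1]: The receptive field on the input at this output position is [-2.1 5.8 2.9 / -0.2 2.2 4.8 / 4.5 -2.6 3]. Elementwise product with the kernel and sum: -2.1·2 + 5.8·2 + 2.9·0.5 + -0.2·-1 + 2.2·-1 + 4.8·1 + 4.5·0.5 + -2.6·1 + 3·1.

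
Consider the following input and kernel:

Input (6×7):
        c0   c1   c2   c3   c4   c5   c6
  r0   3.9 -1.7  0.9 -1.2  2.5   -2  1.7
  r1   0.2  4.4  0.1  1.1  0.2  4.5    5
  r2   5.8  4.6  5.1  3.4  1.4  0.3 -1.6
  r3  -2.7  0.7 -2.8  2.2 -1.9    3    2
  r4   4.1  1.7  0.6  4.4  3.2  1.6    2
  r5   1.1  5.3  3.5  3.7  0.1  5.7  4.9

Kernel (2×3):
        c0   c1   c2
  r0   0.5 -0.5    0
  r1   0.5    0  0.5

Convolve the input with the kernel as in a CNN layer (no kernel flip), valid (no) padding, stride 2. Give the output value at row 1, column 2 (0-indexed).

The receptive field on the input at this output position is [1.4 0.3 -1.6 / -1.9 3 2]. Elementwise product with the kernel and sum: 1.4·0.5 + 0.3·-0.5 + -1.9·0.5 + 2·0.5.

0.6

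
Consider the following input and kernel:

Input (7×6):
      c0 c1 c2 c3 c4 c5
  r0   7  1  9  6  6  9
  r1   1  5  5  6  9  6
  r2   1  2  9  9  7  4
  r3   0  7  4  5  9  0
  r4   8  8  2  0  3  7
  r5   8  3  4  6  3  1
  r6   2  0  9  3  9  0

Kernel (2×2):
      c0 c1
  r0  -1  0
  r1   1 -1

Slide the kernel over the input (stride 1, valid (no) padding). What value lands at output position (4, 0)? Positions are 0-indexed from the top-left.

The receptive field on the input at this output position is [8 8 / 8 3]. Elementwise product with the kernel and sum: 8·-1 + 8·1 + 3·-1.

-3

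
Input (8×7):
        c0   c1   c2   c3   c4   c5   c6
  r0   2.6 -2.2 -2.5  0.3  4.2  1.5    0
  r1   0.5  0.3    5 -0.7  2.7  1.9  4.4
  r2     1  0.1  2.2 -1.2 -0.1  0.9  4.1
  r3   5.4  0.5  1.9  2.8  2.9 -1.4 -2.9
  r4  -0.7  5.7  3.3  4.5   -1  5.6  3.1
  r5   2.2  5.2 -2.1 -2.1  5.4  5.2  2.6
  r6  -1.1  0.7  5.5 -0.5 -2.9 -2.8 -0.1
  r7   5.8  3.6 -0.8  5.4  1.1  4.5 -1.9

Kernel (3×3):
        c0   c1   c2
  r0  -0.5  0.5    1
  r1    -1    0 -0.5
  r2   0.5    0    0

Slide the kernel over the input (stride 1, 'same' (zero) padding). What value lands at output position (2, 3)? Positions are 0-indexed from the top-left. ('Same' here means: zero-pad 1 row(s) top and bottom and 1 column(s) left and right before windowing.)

The receptive field on the zero-padded input at this output position is [5 -0.7 2.7 / 2.2 -1.2 -0.1 / 1.9 2.8 2.9]. Elementwise product with the kernel and sum: 5·-0.5 + -0.7·0.5 + 2.7·1 + 2.2·-1 + -0.1·-0.5 + 1.9·0.5.

-1.35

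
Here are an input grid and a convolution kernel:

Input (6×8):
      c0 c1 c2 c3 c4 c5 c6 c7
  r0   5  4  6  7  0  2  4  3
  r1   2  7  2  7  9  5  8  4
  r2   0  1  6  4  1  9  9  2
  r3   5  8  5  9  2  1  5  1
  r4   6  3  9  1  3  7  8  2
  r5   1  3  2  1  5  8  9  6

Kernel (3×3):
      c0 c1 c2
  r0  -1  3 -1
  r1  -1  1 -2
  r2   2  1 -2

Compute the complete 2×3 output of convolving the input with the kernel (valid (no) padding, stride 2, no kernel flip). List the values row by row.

-9 16 -25
-13 18 3

Output[0,0]: The receptive field on the input at this output position is [5 4 6 / 2 7 2 / 0 1 6]. Elementwise product with the kernel and sum: 5·-1 + 4·3 + 6·-1 + 2·-1 + 7·1 + 2·-2 + 0·2 + 1·1 + 6·-2.
Output[0,1]: The receptive field on the input at this output position is [6 7 0 / 2 7 9 / 6 4 1]. Elementwise product with the kernel and sum: 6·-1 + 7·3 + 0·-1 + 2·-1 + 7·1 + 9·-2 + 6·2 + 4·1 + 1·-2.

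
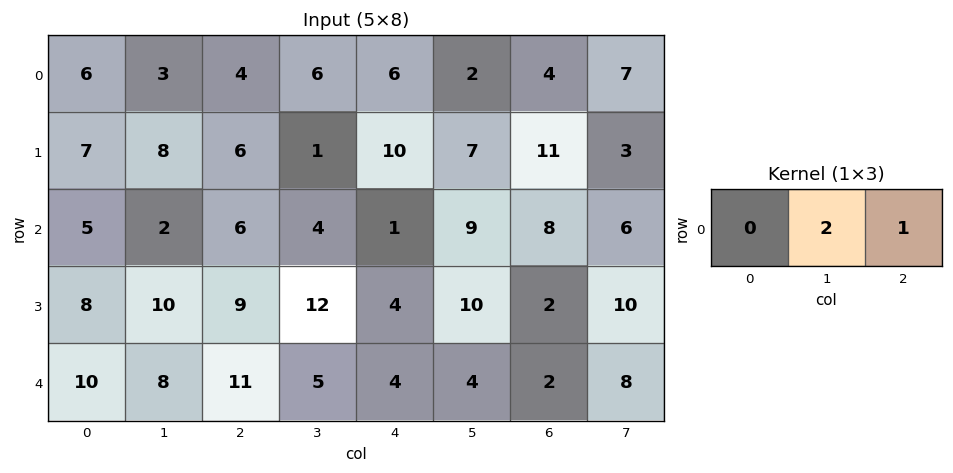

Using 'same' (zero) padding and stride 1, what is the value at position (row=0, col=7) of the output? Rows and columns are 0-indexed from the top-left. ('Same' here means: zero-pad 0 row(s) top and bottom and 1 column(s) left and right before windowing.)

14

The receptive field on the zero-padded input at this output position is [4 7 0]. Elementwise product with the kernel and sum: 7·2 + 0·1.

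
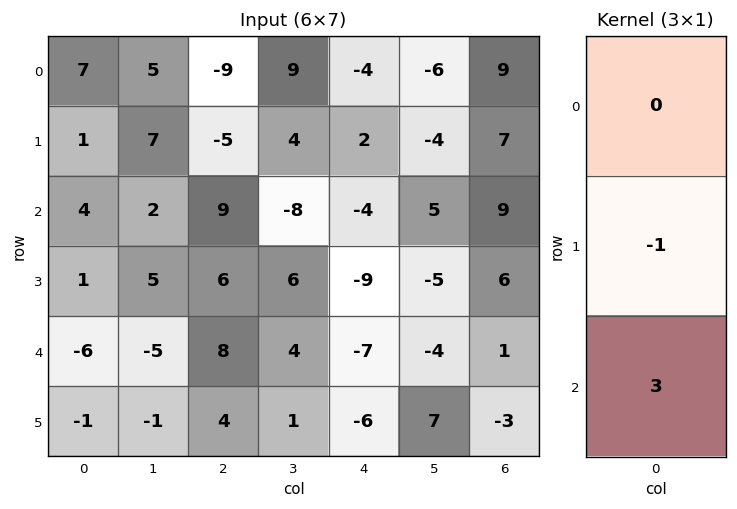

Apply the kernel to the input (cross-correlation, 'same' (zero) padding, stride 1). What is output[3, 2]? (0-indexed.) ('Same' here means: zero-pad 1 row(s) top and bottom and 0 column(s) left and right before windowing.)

18

The receptive field on the zero-padded input at this output position is [9 / 6 / 8]. Elementwise product with the kernel and sum: 6·-1 + 8·3.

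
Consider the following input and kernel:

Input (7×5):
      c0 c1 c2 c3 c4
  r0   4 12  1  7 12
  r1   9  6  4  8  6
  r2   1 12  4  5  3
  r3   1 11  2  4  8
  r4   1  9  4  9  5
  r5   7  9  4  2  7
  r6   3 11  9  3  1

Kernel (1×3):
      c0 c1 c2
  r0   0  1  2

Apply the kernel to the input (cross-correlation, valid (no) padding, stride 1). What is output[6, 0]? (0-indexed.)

The receptive field on the input at this output position is [3 11 9]. Elementwise product with the kernel and sum: 11·1 + 9·2.

29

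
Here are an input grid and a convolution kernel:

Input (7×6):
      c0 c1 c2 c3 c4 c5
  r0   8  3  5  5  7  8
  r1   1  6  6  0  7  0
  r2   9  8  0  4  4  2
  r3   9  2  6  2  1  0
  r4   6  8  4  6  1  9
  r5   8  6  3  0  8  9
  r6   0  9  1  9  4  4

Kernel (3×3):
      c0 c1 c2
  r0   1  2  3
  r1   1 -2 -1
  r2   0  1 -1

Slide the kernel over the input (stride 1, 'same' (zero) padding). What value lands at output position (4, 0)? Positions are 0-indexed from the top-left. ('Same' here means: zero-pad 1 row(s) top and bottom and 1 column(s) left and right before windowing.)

6

The receptive field on the zero-padded input at this output position is [0 9 2 / 0 6 8 / 0 8 6]. Elementwise product with the kernel and sum: 0·1 + 9·2 + 2·3 + 0·1 + 6·-2 + 8·-1 + 8·1 + 6·-1.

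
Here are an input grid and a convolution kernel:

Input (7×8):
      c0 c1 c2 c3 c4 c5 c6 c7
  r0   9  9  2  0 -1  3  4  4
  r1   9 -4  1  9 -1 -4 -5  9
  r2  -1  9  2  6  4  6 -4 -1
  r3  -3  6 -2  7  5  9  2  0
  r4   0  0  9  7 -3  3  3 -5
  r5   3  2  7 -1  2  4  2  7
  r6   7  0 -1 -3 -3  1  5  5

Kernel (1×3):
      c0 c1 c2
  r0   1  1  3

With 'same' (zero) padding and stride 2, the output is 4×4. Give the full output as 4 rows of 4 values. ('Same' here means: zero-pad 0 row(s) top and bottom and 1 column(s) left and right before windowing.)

36 11 8 19
26 29 28 -1
0 30 13 -9
7 -10 -3 21

Output[0,0]: The receptive field on the zero-padded input at this output position is [0 9 9]. Elementwise product with the kernel and sum: 0·1 + 9·1 + 9·3.
Output[0,1]: The receptive field on the zero-padded input at this output position is [9 2 0]. Elementwise product with the kernel and sum: 9·1 + 2·1 + 0·3.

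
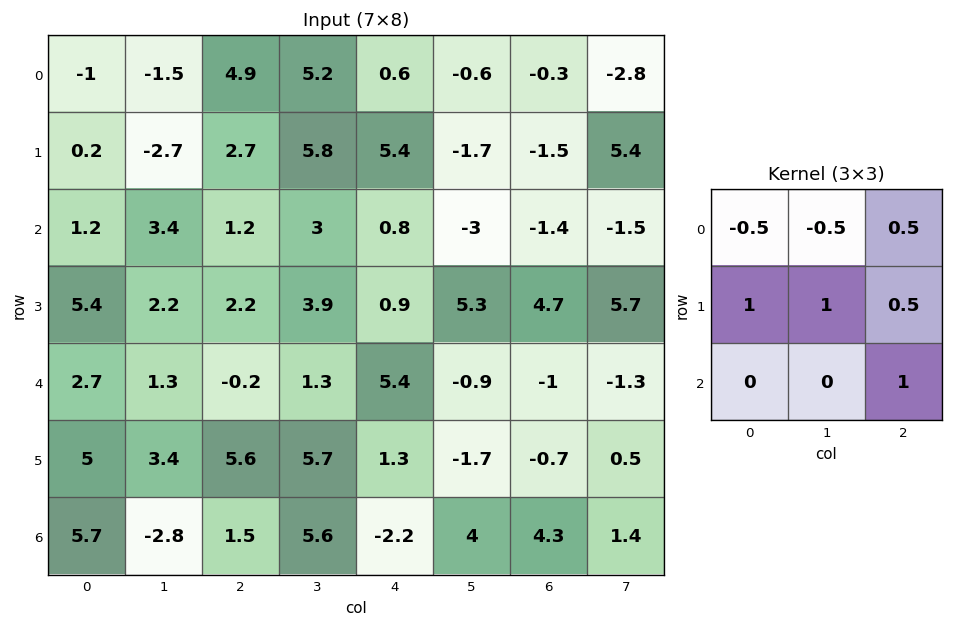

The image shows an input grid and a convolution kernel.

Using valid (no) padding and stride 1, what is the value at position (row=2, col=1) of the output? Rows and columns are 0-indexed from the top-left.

6.85

The receptive field on the input at this output position is [3.4 1.2 3 / 2.2 2.2 3.9 / 1.3 -0.2 1.3]. Elementwise product with the kernel and sum: 3.4·-0.5 + 1.2·-0.5 + 3·0.5 + 2.2·1 + 2.2·1 + 3.9·0.5 + 1.3·1.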